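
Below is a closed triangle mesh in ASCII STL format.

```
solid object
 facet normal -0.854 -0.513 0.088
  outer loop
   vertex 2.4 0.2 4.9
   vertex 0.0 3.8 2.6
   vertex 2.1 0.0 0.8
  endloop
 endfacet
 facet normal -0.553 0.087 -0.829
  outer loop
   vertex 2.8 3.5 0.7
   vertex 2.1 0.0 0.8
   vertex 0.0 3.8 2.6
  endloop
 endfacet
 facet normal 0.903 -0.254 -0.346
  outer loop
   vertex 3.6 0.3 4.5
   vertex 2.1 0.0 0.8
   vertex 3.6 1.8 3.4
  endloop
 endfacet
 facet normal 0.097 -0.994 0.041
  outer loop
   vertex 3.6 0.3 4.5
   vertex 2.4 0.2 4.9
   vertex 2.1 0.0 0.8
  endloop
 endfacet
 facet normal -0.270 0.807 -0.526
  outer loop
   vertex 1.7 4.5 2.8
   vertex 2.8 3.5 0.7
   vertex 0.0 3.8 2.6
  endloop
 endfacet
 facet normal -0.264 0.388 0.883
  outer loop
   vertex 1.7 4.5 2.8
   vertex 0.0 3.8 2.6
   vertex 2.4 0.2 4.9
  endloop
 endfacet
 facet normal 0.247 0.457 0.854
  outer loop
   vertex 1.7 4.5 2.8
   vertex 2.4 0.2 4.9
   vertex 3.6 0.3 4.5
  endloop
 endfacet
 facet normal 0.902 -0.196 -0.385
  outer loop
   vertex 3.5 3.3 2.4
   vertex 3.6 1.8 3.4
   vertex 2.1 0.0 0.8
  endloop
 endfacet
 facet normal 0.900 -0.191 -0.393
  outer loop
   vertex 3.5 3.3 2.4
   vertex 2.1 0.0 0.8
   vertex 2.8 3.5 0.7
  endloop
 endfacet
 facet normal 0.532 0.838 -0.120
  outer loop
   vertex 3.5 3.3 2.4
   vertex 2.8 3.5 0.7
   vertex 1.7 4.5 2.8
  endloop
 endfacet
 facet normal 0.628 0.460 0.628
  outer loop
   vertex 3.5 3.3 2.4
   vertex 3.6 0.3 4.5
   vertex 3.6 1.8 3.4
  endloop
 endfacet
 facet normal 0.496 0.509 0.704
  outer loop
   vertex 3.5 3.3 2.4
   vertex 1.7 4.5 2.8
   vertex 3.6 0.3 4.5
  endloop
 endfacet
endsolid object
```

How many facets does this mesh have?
12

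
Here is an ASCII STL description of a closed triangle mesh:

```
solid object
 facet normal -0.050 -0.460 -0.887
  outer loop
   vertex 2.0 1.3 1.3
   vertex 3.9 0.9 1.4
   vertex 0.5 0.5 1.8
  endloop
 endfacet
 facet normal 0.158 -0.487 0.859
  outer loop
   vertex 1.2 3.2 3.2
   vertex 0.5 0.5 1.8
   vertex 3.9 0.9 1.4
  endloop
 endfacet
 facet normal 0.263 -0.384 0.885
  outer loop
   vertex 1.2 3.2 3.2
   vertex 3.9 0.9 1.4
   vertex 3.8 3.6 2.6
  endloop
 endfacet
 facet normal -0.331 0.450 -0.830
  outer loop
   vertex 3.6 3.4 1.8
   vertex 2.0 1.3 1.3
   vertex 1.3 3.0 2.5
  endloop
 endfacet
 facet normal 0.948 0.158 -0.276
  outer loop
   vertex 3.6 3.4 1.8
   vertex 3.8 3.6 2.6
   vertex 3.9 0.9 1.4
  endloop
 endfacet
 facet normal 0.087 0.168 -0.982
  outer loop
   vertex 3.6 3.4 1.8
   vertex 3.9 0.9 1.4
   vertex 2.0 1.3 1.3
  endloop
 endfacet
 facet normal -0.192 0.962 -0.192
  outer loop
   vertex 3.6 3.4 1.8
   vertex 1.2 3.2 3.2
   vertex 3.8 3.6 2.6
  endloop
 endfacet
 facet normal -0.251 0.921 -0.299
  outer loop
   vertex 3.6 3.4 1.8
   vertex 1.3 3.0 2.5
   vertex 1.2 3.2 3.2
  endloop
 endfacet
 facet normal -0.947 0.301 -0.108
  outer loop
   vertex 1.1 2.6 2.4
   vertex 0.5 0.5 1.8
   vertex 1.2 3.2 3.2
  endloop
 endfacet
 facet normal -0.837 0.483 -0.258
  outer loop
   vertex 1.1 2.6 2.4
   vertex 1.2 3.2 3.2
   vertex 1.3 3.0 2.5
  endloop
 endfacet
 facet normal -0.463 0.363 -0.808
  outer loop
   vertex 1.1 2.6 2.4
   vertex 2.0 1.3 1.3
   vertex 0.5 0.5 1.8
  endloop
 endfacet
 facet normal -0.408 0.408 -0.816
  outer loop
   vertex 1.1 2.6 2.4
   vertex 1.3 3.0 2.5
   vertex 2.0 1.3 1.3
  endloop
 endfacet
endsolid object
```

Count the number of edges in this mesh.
18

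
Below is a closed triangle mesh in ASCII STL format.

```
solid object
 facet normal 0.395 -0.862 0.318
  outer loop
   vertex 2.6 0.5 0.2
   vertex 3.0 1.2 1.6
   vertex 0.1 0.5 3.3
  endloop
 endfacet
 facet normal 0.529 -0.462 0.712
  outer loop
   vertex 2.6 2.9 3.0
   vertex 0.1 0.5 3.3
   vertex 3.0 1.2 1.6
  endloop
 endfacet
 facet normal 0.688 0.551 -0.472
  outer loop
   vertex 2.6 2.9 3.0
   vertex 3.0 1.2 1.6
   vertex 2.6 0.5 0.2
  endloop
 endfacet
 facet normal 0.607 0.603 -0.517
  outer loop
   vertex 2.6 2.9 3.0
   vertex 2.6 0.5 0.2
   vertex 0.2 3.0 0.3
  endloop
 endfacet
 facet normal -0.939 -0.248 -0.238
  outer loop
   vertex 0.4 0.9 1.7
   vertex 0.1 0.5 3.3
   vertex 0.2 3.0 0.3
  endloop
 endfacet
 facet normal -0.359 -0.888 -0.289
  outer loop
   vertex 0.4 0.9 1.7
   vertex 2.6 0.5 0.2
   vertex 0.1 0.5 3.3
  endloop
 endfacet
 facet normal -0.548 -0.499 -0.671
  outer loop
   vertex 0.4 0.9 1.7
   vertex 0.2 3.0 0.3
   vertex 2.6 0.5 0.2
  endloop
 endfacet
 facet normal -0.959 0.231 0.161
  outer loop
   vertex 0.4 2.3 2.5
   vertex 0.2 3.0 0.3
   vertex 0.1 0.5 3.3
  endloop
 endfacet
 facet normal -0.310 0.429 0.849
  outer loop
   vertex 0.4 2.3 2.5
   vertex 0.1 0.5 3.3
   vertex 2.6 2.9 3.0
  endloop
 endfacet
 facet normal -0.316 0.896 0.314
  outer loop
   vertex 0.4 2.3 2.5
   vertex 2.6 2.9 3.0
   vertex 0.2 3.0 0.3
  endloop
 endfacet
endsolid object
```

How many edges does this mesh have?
15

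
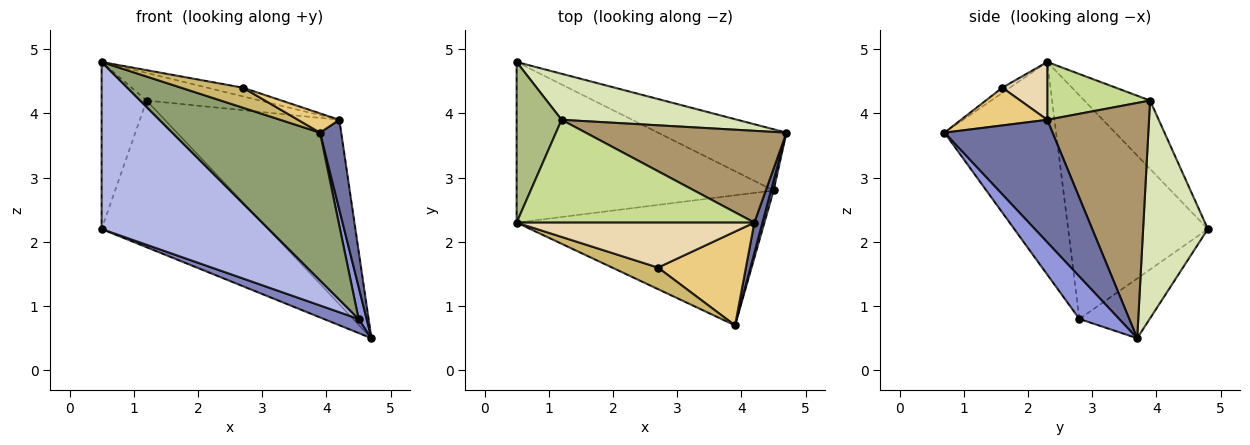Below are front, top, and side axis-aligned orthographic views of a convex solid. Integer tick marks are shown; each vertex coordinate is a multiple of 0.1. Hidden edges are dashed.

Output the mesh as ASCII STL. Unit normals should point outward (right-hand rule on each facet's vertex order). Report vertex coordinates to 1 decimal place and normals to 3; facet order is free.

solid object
 facet normal 0.979 -0.192 0.065
  outer loop
   vertex 4.2 2.3 3.9
   vertex 3.9 0.7 3.7
   vertex 4.7 3.7 0.5
  endloop
 endfacet
 facet normal -0.413 -0.204 -0.888
  outer loop
   vertex 4.5 2.8 0.8
   vertex 0.5 4.8 2.2
   vertex 4.7 3.7 0.5
  endloop
 endfacet
 facet normal 0.978 -0.198 0.059
  outer loop
   vertex 4.5 2.8 0.8
   vertex 4.7 3.7 0.5
   vertex 3.9 0.7 3.7
  endloop
 endfacet
 facet normal -0.516 -0.617 -0.594
  outer loop
   vertex 4.5 2.8 0.8
   vertex 0.5 2.3 4.8
   vertex 0.5 4.8 2.2
  endloop
 endfacet
 facet normal -0.493 -0.653 -0.575
  outer loop
   vertex 4.5 2.8 0.8
   vertex 3.9 0.7 3.7
   vertex 0.5 2.3 4.8
  endloop
 endfacet
 facet normal -0.725 0.496 0.477
  outer loop
   vertex 1.2 3.9 4.2
   vertex 0.5 4.8 2.2
   vertex 0.5 2.3 4.8
  endloop
 endfacet
 facet normal 0.229 0.253 0.940
  outer loop
   vertex 1.2 3.9 4.2
   vertex 0.5 2.3 4.8
   vertex 4.2 2.3 3.9
  endloop
 endfacet
 facet normal 0.348 0.895 0.281
  outer loop
   vertex 1.2 3.9 4.2
   vertex 4.7 3.7 0.5
   vertex 0.5 4.8 2.2
  endloop
 endfacet
 facet normal 0.463 0.794 0.395
  outer loop
   vertex 1.2 3.9 4.2
   vertex 4.2 2.3 3.9
   vertex 4.7 3.7 0.5
  endloop
 endfacet
 facet normal -0.083 -0.679 0.730
  outer loop
   vertex 2.7 1.6 4.4
   vertex 0.5 2.3 4.8
   vertex 3.9 0.7 3.7
  endloop
 endfacet
 facet normal 0.388 -0.186 0.903
  outer loop
   vertex 2.7 1.6 4.4
   vertex 3.9 0.7 3.7
   vertex 4.2 2.3 3.9
  endloop
 endfacet
 facet normal 0.232 0.184 0.955
  outer loop
   vertex 2.7 1.6 4.4
   vertex 4.2 2.3 3.9
   vertex 0.5 2.3 4.8
  endloop
 endfacet
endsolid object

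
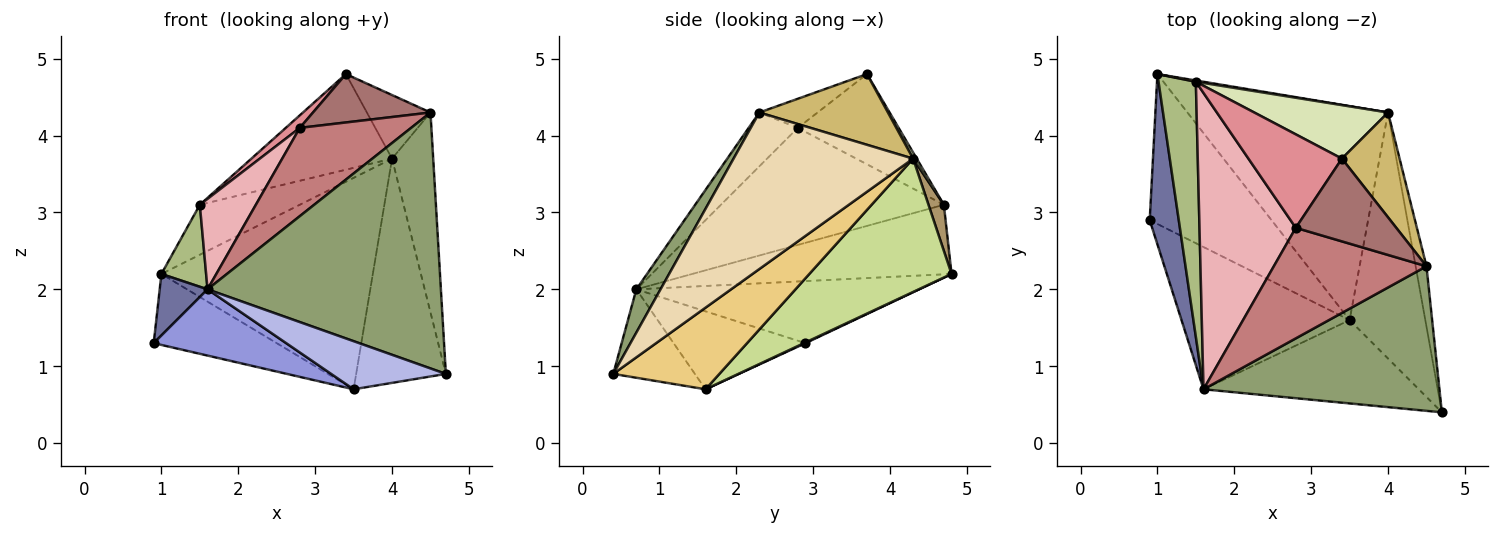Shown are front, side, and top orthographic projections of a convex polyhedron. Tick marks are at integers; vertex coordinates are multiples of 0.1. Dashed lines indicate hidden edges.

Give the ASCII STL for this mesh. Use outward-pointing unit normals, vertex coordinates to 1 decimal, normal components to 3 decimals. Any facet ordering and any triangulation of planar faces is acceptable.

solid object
 facet normal -0.895 -0.151 0.419
  outer loop
   vertex 1.6 0.7 2.0
   vertex 1.0 4.8 2.2
   vertex 0.9 2.9 1.3
  endloop
 endfacet
 facet normal 0.005 0.428 -0.904
  outer loop
   vertex 3.5 1.6 0.7
   vertex 0.9 2.9 1.3
   vertex 1.0 4.8 2.2
  endloop
 endfacet
 facet normal -0.387 -0.389 -0.836
  outer loop
   vertex 3.5 1.6 0.7
   vertex 1.6 0.7 2.0
   vertex 0.9 2.9 1.3
  endloop
 endfacet
 facet normal -0.335 -0.471 -0.816
  outer loop
   vertex 3.5 1.6 0.7
   vertex 4.7 0.4 0.9
   vertex 1.6 0.7 2.0
  endloop
 endfacet
 facet normal 0.090 -0.867 0.490
  outer loop
   vertex 4.5 2.3 4.3
   vertex 1.6 0.7 2.0
   vertex 4.7 0.4 0.9
  endloop
 endfacet
 facet normal -0.871 -0.150 0.467
  outer loop
   vertex 1.5 4.7 3.1
   vertex 1.0 4.8 2.2
   vertex 1.6 0.7 2.0
  endloop
 endfacet
 facet normal 0.427 0.635 -0.643
  outer loop
   vertex 4.0 4.3 3.7
   vertex 3.5 1.6 0.7
   vertex 1.0 4.8 2.2
  endloop
 endfacet
 facet normal 0.022 0.872 0.488
  outer loop
   vertex 4.0 4.3 3.7
   vertex 1.5 4.7 3.1
   vertex 3.4 3.7 4.8
  endloop
 endfacet
 facet normal 0.152 0.988 0.025
  outer loop
   vertex 4.0 4.3 3.7
   vertex 1.0 4.8 2.2
   vertex 1.5 4.7 3.1
  endloop
 endfacet
 facet normal 0.724 0.358 0.590
  outer loop
   vertex 4.0 4.3 3.7
   vertex 3.4 3.7 4.8
   vertex 4.5 2.3 4.3
  endloop
 endfacet
 facet normal 0.623 0.527 -0.578
  outer loop
   vertex 4.0 4.3 3.7
   vertex 4.7 0.4 0.9
   vertex 3.5 1.6 0.7
  endloop
 endfacet
 facet normal 0.973 0.223 -0.067
  outer loop
   vertex 4.0 4.3 3.7
   vertex 4.5 2.3 4.3
   vertex 4.7 0.4 0.9
  endloop
 endfacet
 facet normal -0.243 -0.490 0.837
  outer loop
   vertex 2.8 2.8 4.1
   vertex 4.5 2.3 4.3
   vertex 3.4 3.7 4.8
  endloop
 endfacet
 facet normal -0.266 -0.602 0.753
  outer loop
   vertex 2.8 2.8 4.1
   vertex 1.6 0.7 2.0
   vertex 4.5 2.3 4.3
  endloop
 endfacet
 facet normal -0.691 -0.096 0.716
  outer loop
   vertex 2.8 2.8 4.1
   vertex 3.4 3.7 4.8
   vertex 1.5 4.7 3.1
  endloop
 endfacet
 facet normal -0.758 -0.190 0.624
  outer loop
   vertex 2.8 2.8 4.1
   vertex 1.5 4.7 3.1
   vertex 1.6 0.7 2.0
  endloop
 endfacet
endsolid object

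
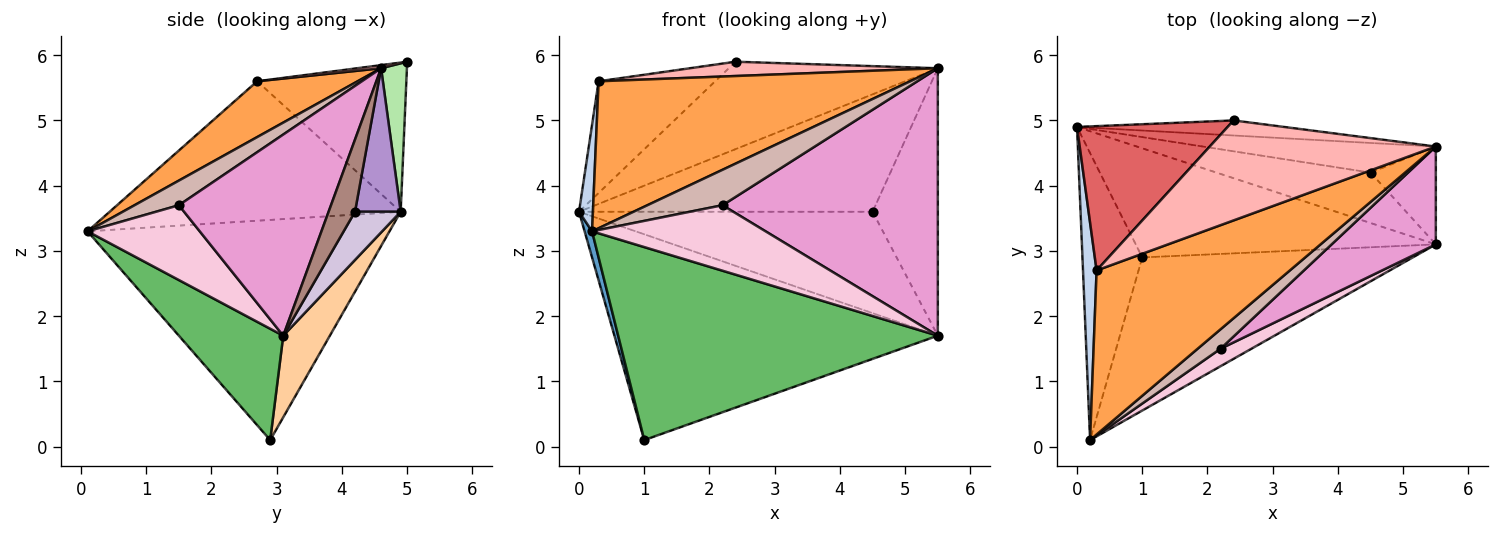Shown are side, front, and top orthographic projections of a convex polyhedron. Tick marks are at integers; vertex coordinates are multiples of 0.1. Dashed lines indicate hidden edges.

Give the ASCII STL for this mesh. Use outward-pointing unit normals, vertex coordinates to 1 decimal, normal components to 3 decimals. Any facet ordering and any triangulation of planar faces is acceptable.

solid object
 facet normal -0.965 -0.024 -0.262
  outer loop
   vertex 1.0 2.9 0.1
   vertex 0.2 0.1 3.3
   vertex 0.0 4.9 3.6
  endloop
 endfacet
 facet normal -0.994 -0.047 0.097
  outer loop
   vertex 0.3 2.7 5.6
   vertex 0.0 4.9 3.6
   vertex 0.2 0.1 3.3
  endloop
 endfacet
 facet normal 0.210 -0.652 0.728
  outer loop
   vertex 0.3 2.7 5.6
   vertex 0.2 0.1 3.3
   vertex 5.5 4.6 5.8
  endloop
 endfacet
 facet normal 0.126 0.876 -0.465
  outer loop
   vertex 5.5 3.1 1.7
   vertex 1.0 2.9 0.1
   vertex 0.0 4.9 3.6
  endloop
 endfacet
 facet normal 0.248 -0.759 -0.602
  outer loop
   vertex 5.5 3.1 1.7
   vertex 0.2 0.1 3.3
   vertex 1.0 2.9 0.1
  endloop
 endfacet
 facet normal 0.121 0.978 -0.169
  outer loop
   vertex 2.4 5.0 5.9
   vertex 5.5 4.6 5.8
   vertex 0.0 4.9 3.6
  endloop
 endfacet
 facet normal -0.617 0.482 0.623
  outer loop
   vertex 2.4 5.0 5.9
   vertex 0.0 4.9 3.6
   vertex 0.3 2.7 5.6
  endloop
 endfacet
 facet normal 0.014 -0.142 0.990
  outer loop
   vertex 2.4 5.0 5.9
   vertex 0.3 2.7 5.6
   vertex 5.5 4.6 5.8
  endloop
 endfacet
 facet normal 0.149 0.959 -0.242
  outer loop
   vertex 4.5 4.2 3.6
   vertex 0.0 4.9 3.6
   vertex 5.5 4.6 5.8
  endloop
 endfacet
 facet normal 0.138 0.887 -0.441
  outer loop
   vertex 4.5 4.2 3.6
   vertex 5.5 3.1 1.7
   vertex 0.0 4.9 3.6
  endloop
 endfacet
 facet normal 0.355 0.878 -0.321
  outer loop
   vertex 4.5 4.2 3.6
   vertex 5.5 4.6 5.8
   vertex 5.5 3.1 1.7
  endloop
 endfacet
 facet normal 0.460 -0.779 0.427
  outer loop
   vertex 2.2 1.5 3.7
   vertex 5.5 4.6 5.8
   vertex 0.2 0.1 3.3
  endloop
 endfacet
 facet normal 0.553 -0.783 0.286
  outer loop
   vertex 2.2 1.5 3.7
   vertex 5.5 3.1 1.7
   vertex 5.5 4.6 5.8
  endloop
 endfacet
 facet normal 0.530 -0.819 0.219
  outer loop
   vertex 2.2 1.5 3.7
   vertex 0.2 0.1 3.3
   vertex 5.5 3.1 1.7
  endloop
 endfacet
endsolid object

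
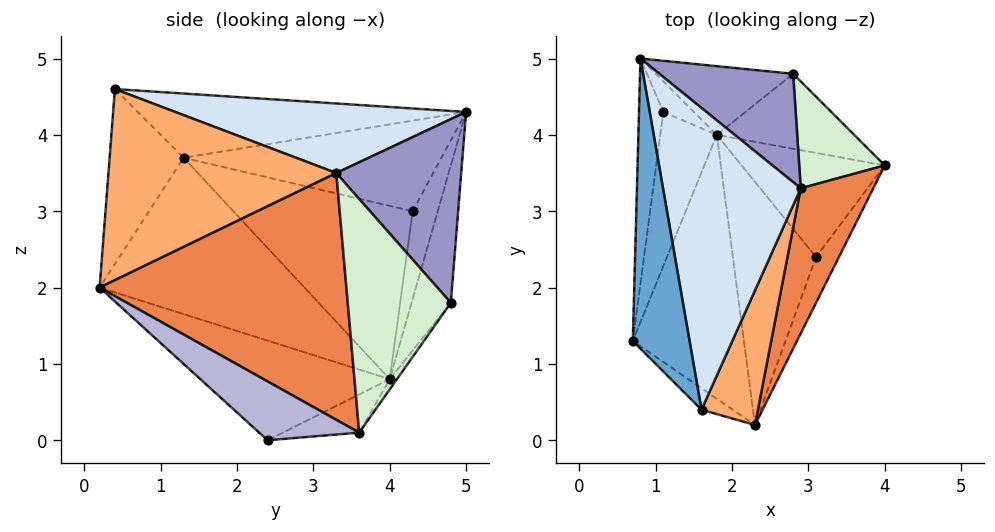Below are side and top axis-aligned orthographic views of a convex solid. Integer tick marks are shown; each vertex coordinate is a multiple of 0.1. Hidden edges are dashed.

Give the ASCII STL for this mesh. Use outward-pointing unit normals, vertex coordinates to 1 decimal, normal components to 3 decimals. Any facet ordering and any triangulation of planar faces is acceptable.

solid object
 facet normal -0.747 -0.087 0.660
  outer loop
   vertex 1.6 0.4 4.6
   vertex 0.8 5.0 4.3
   vertex 0.7 1.3 3.7
  endloop
 endfacet
 facet normal -0.643 -0.757 -0.115
  outer loop
   vertex 2.3 0.2 2.0
   vertex 1.6 0.4 4.6
   vertex 0.7 1.3 3.7
  endloop
 endfacet
 facet normal -0.783 -0.279 -0.556
  outer loop
   vertex 1.8 4.0 0.8
   vertex 2.3 0.2 2.0
   vertex 0.7 1.3 3.7
  endloop
 endfacet
 facet normal 0.447 0.135 0.884
  outer loop
   vertex 2.9 3.3 3.5
   vertex 0.8 5.0 4.3
   vertex 1.6 0.4 4.6
  endloop
 endfacet
 facet normal 0.913 -0.307 0.268
  outer loop
   vertex 2.9 3.3 3.5
   vertex 2.3 0.2 2.0
   vertex 4.0 3.6 0.1
  endloop
 endfacet
 facet normal 0.913 -0.307 0.269
  outer loop
   vertex 2.9 3.3 3.5
   vertex 1.6 0.4 4.6
   vertex 2.3 0.2 2.0
  endloop
 endfacet
 facet normal -0.963 0.068 -0.259
  outer loop
   vertex 1.1 4.3 3.0
   vertex 0.7 1.3 3.7
   vertex 0.8 5.0 4.3
  endloop
 endfacet
 facet normal -0.949 0.054 -0.309
  outer loop
   vertex 1.1 4.3 3.0
   vertex 1.8 4.0 0.8
   vertex 0.7 1.3 3.7
  endloop
 endfacet
 facet normal -0.925 0.201 -0.322
  outer loop
   vertex 1.1 4.3 3.0
   vertex 0.8 5.0 4.3
   vertex 1.8 4.0 0.8
  endloop
 endfacet
 facet normal -0.044 0.801 -0.597
  outer loop
   vertex 2.8 4.8 1.8
   vertex 4.0 3.6 0.1
   vertex 1.8 4.0 0.8
  endloop
 endfacet
 facet normal -0.348 0.870 -0.348
  outer loop
   vertex 2.8 4.8 1.8
   vertex 1.8 4.0 0.8
   vertex 0.8 5.0 4.3
  endloop
 endfacet
 facet normal 0.856 0.412 0.313
  outer loop
   vertex 2.8 4.8 1.8
   vertex 2.9 3.3 3.5
   vertex 4.0 3.6 0.1
  endloop
 endfacet
 facet normal 0.656 0.585 0.478
  outer loop
   vertex 2.8 4.8 1.8
   vertex 0.8 5.0 4.3
   vertex 2.9 3.3 3.5
  endloop
 endfacet
 facet normal 0.775 -0.556 -0.302
  outer loop
   vertex 3.1 2.4 0.0
   vertex 4.0 3.6 0.1
   vertex 2.3 0.2 2.0
  endloop
 endfacet
 facet normal -0.249 0.264 -0.932
  outer loop
   vertex 3.1 2.4 0.0
   vertex 1.8 4.0 0.8
   vertex 4.0 3.6 0.1
  endloop
 endfacet
 facet normal -0.735 -0.290 -0.613
  outer loop
   vertex 3.1 2.4 0.0
   vertex 2.3 0.2 2.0
   vertex 1.8 4.0 0.8
  endloop
 endfacet
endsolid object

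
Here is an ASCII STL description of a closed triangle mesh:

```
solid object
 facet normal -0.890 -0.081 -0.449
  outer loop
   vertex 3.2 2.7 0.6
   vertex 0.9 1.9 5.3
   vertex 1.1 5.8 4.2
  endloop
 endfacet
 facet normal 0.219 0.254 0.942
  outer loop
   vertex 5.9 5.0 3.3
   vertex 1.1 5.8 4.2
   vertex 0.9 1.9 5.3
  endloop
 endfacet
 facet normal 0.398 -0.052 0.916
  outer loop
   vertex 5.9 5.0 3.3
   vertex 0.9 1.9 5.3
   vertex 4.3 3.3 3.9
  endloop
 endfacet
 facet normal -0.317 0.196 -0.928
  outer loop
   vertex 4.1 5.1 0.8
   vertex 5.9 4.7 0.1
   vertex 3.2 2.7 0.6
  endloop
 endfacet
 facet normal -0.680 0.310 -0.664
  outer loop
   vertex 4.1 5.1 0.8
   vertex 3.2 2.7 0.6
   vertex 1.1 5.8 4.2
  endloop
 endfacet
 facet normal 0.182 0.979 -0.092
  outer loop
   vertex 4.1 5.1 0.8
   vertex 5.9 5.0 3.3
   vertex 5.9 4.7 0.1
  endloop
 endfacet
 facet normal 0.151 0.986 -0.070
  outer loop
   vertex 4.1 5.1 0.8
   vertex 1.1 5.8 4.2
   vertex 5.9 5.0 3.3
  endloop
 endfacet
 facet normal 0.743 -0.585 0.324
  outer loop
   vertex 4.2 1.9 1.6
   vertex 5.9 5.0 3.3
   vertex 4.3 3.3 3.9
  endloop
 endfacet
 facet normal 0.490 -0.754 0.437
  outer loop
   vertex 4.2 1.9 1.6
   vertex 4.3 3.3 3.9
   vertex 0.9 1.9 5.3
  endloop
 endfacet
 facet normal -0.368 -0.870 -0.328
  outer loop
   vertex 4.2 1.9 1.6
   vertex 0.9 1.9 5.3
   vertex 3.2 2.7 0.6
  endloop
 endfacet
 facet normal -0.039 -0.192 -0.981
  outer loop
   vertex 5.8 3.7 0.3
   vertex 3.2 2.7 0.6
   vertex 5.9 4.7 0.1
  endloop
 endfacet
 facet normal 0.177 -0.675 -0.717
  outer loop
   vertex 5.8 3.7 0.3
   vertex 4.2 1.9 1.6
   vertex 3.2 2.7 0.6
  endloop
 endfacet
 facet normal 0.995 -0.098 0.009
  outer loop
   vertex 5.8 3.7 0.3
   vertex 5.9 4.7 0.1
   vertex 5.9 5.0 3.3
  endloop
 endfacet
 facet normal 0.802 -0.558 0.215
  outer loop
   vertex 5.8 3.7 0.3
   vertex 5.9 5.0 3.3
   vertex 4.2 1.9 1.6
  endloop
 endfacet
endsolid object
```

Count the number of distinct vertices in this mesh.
9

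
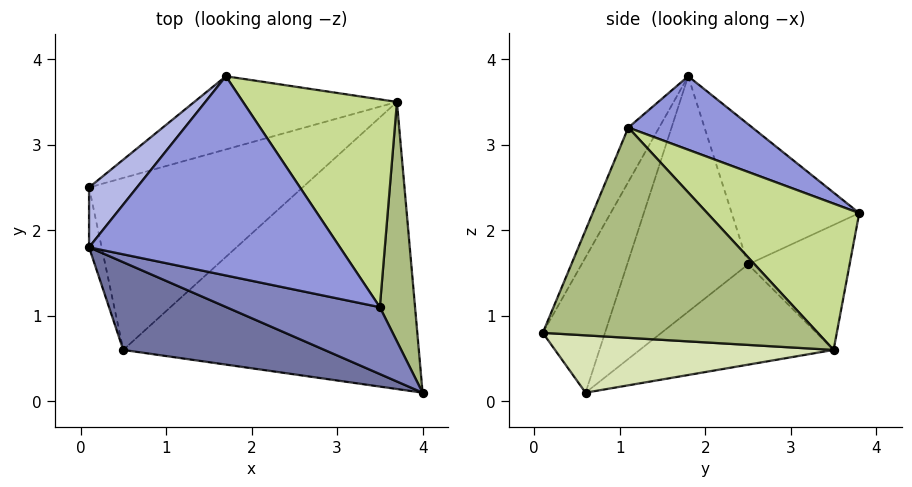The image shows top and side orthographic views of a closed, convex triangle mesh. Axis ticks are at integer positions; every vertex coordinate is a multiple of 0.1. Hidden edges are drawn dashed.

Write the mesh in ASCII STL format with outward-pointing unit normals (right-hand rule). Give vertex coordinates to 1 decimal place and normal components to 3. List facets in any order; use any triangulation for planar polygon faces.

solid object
 facet normal -0.191 -0.940 0.284
  outer loop
   vertex 0.5 0.6 0.1
   vertex 4.0 0.1 0.8
   vertex 0.1 1.8 3.8
  endloop
 endfacet
 facet normal -0.127 -0.925 0.359
  outer loop
   vertex 3.5 1.1 3.2
   vertex 0.1 1.8 3.8
   vertex 4.0 0.1 0.8
  endloop
 endfacet
 facet normal 0.247 0.477 0.843
  outer loop
   vertex 3.5 1.1 3.2
   vertex 1.7 3.8 2.2
   vertex 0.1 1.8 3.8
  endloop
 endfacet
 facet normal -0.664 0.713 0.227
  outer loop
   vertex 0.1 2.5 1.6
   vertex 0.1 1.8 3.8
   vertex 1.7 3.8 2.2
  endloop
 endfacet
 facet normal -0.985 -0.166 -0.053
  outer loop
   vertex 0.1 2.5 1.6
   vertex 0.5 0.6 0.1
   vertex 0.1 1.8 3.8
  endloop
 endfacet
 facet normal 0.982 0.096 0.164
  outer loop
   vertex 3.7 3.5 0.6
   vertex 3.5 1.1 3.2
   vertex 4.0 0.1 0.8
  endloop
 endfacet
 facet normal 0.557 0.588 0.586
  outer loop
   vertex 3.7 3.5 0.6
   vertex 1.7 3.8 2.2
   vertex 3.5 1.1 3.2
  endloop
 endfacet
 facet normal 0.190 -0.041 -0.981
  outer loop
   vertex 3.7 3.5 0.6
   vertex 4.0 0.1 0.8
   vertex 0.5 0.6 0.1
  endloop
 endfacet
 facet normal -0.364 0.720 -0.590
  outer loop
   vertex 3.7 3.5 0.6
   vertex 0.1 2.5 1.6
   vertex 1.7 3.8 2.2
  endloop
 endfacet
 facet normal -0.360 0.530 -0.768
  outer loop
   vertex 3.7 3.5 0.6
   vertex 0.5 0.6 0.1
   vertex 0.1 2.5 1.6
  endloop
 endfacet
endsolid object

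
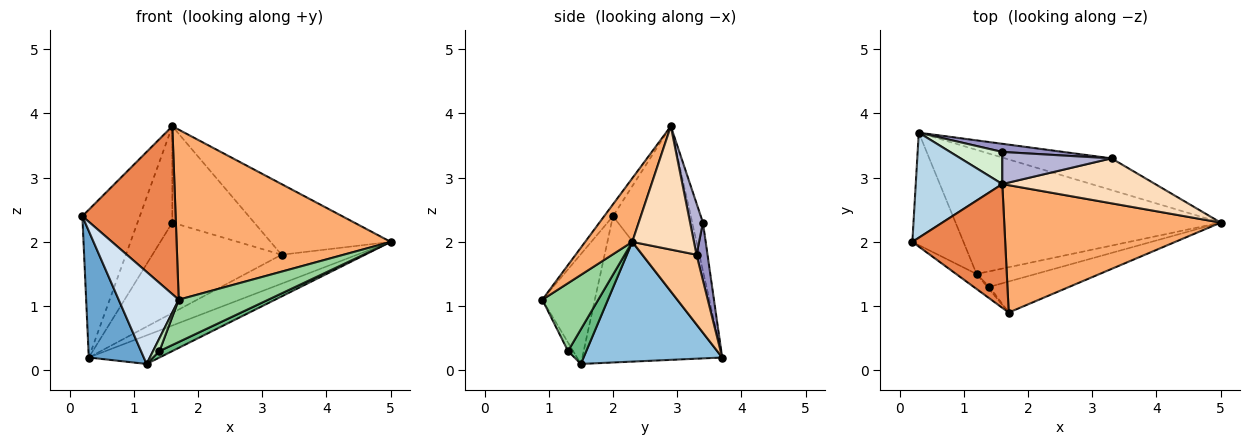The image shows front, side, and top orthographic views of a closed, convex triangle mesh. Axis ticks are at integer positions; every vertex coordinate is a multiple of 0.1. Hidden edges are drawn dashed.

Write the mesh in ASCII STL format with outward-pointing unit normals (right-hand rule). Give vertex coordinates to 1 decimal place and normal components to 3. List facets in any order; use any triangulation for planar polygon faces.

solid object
 facet normal -0.885 -0.348 -0.309
  outer loop
   vertex 1.2 1.5 0.1
   vertex 0.2 2.0 2.4
   vertex 0.3 3.7 0.2
  endloop
 endfacet
 facet normal 0.403 0.205 -0.892
  outer loop
   vertex 1.2 1.5 0.1
   vertex 0.3 3.7 0.2
   vertex 5.0 2.3 2.0
  endloop
 endfacet
 facet normal -0.741 0.547 0.389
  outer loop
   vertex 1.6 2.9 3.8
   vertex 0.3 3.7 0.2
   vertex 0.2 2.0 2.4
  endloop
 endfacet
 facet normal -0.653 -0.747 -0.122
  outer loop
   vertex 1.7 0.9 1.1
   vertex 0.2 2.0 2.4
   vertex 1.2 1.5 0.1
  endloop
 endfacet
 facet normal -0.076 -0.803 0.592
  outer loop
   vertex 1.7 0.9 1.1
   vertex 1.6 2.9 3.8
   vertex 0.2 2.0 2.4
  endloop
 endfacet
 facet normal 0.173 -0.788 0.590
  outer loop
   vertex 1.7 0.9 1.1
   vertex 5.0 2.3 2.0
   vertex 1.6 2.9 3.8
  endloop
 endfacet
 facet normal 0.435 0.607 -0.665
  outer loop
   vertex 3.3 3.3 1.8
   vertex 5.0 2.3 2.0
   vertex 0.3 3.7 0.2
  endloop
 endfacet
 facet normal 0.397 0.774 0.493
  outer loop
   vertex 3.3 3.3 1.8
   vertex 1.6 2.9 3.8
   vertex 5.0 2.3 2.0
  endloop
 endfacet
 facet normal 0.477 -0.336 -0.812
  outer loop
   vertex 1.4 1.3 0.3
   vertex 1.2 1.5 0.1
   vertex 5.0 2.3 2.0
  endloop
 endfacet
 facet normal 0.450 -0.720 -0.529
  outer loop
   vertex 1.4 1.3 0.3
   vertex 5.0 2.3 2.0
   vertex 1.7 0.9 1.1
  endloop
 endfacet
 facet normal -0.617 -0.772 -0.154
  outer loop
   vertex 1.4 1.3 0.3
   vertex 1.7 0.9 1.1
   vertex 1.2 1.5 0.1
  endloop
 endfacet
 facet normal -0.280 0.911 0.304
  outer loop
   vertex 1.6 3.4 2.3
   vertex 0.3 3.7 0.2
   vertex 1.6 2.9 3.8
  endloop
 endfacet
 facet normal 0.085 0.992 0.089
  outer loop
   vertex 1.6 3.4 2.3
   vertex 3.3 3.3 1.8
   vertex 0.3 3.7 0.2
  endloop
 endfacet
 facet normal 0.147 0.938 0.313
  outer loop
   vertex 1.6 3.4 2.3
   vertex 1.6 2.9 3.8
   vertex 3.3 3.3 1.8
  endloop
 endfacet
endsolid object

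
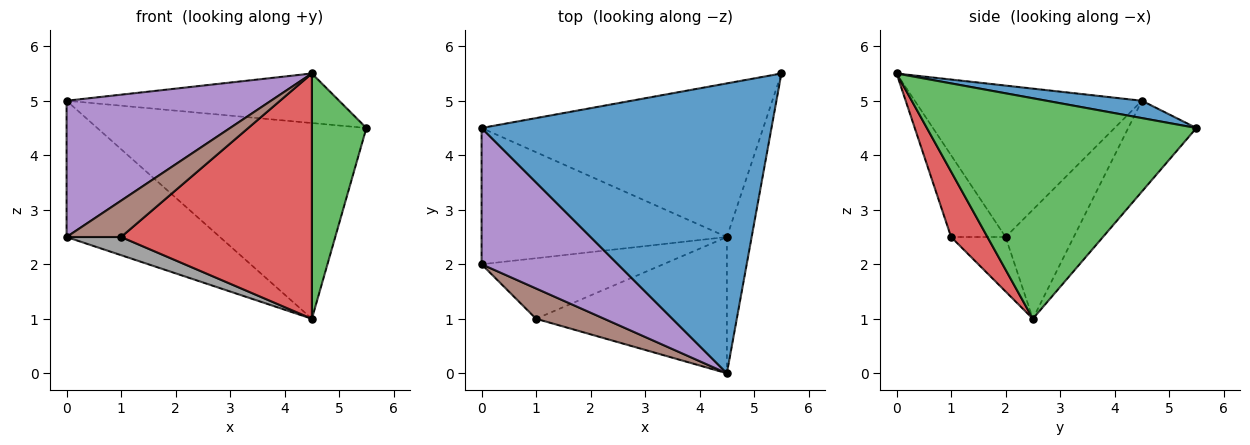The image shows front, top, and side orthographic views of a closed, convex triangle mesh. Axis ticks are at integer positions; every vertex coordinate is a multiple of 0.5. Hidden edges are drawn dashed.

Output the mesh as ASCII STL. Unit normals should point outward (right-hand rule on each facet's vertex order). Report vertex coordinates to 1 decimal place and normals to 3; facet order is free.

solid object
 facet normal 0.059 0.168 0.984
  outer loop
   vertex 4.5 0.0 5.5
   vertex 5.5 5.5 4.5
   vertex 0.0 4.5 5.0
  endloop
 endfacet
 facet normal -0.195 0.772 -0.605
  outer loop
   vertex 4.5 2.5 1.0
   vertex 0.0 4.5 5.0
   vertex 5.5 5.5 4.5
  endloop
 endfacet
 facet normal 0.974 -0.197 -0.109
  outer loop
   vertex 4.5 2.5 1.0
   vertex 5.5 5.5 4.5
   vertex 4.5 0.0 5.5
  endloop
 endfacet
 facet normal 0.164 -0.862 -0.479
  outer loop
   vertex 1.0 1.0 2.5
   vertex 4.5 2.5 1.0
   vertex 4.5 0.0 5.5
  endloop
 endfacet
 facet normal -0.618 -0.556 0.556
  outer loop
   vertex 0.0 2.0 2.5
   vertex 4.5 0.0 5.5
   vertex 0.0 4.5 5.0
  endloop
 endfacet
 facet normal -0.609 -0.609 0.508
  outer loop
   vertex 0.0 2.0 2.5
   vertex 1.0 1.0 2.5
   vertex 4.5 0.0 5.5
  endloop
 endfacet
 facet normal -0.300 0.675 -0.675
  outer loop
   vertex 0.0 2.0 2.5
   vertex 0.0 4.5 5.0
   vertex 4.5 2.5 1.0
  endloop
 endfacet
 facet normal -0.276 -0.276 -0.921
  outer loop
   vertex 0.0 2.0 2.5
   vertex 4.5 2.5 1.0
   vertex 1.0 1.0 2.5
  endloop
 endfacet
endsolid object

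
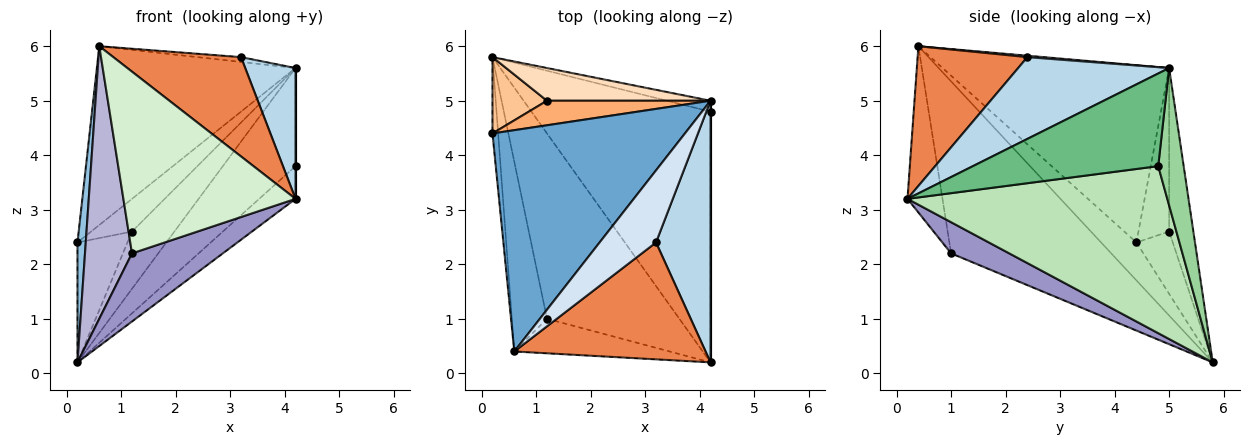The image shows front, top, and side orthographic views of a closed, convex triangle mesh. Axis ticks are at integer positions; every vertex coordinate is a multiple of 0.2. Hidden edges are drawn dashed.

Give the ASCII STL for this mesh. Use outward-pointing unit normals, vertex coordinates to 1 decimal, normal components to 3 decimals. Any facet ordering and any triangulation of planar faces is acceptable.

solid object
 facet normal -0.582 0.511 0.632
  outer loop
   vertex 0.6 0.4 6.0
   vertex 4.2 5.0 5.6
   vertex 0.2 4.4 2.4
  endloop
 endfacet
 facet normal -0.964 -0.226 -0.144
  outer loop
   vertex 0.2 5.8 0.2
   vertex 0.6 0.4 6.0
   vertex 0.2 4.4 2.4
  endloop
 endfacet
 facet normal 0.802 -0.267 0.535
  outer loop
   vertex 3.2 2.4 5.8
   vertex 4.2 0.2 3.2
   vertex 4.2 5.0 5.6
  endloop
 endfacet
 facet normal 0.025 0.067 0.997
  outer loop
   vertex 3.2 2.4 5.8
   vertex 4.2 5.0 5.6
   vertex 0.6 0.4 6.0
  endloop
 endfacet
 facet normal 0.486 -0.566 0.666
  outer loop
   vertex 3.2 2.4 5.8
   vertex 0.6 0.4 6.0
   vertex 4.2 0.2 3.2
  endloop
 endfacet
 facet normal -0.514 0.686 0.514
  outer loop
   vertex 1.2 5.0 2.6
   vertex 0.2 4.4 2.4
   vertex 4.2 5.0 5.6
  endloop
 endfacet
 facet normal -0.523 0.719 0.458
  outer loop
   vertex 1.2 5.0 2.6
   vertex 0.2 5.8 0.2
   vertex 0.2 4.4 2.4
  endloop
 endfacet
 facet normal -0.444 0.778 0.444
  outer loop
   vertex 1.2 5.0 2.6
   vertex 4.2 5.0 5.6
   vertex 0.2 5.8 0.2
  endloop
 endfacet
 facet normal 1.000 0.000 0.000
  outer loop
   vertex 4.2 4.8 3.8
   vertex 4.2 5.0 5.6
   vertex 4.2 0.2 3.2
  endloop
 endfacet
 facet normal 0.329 0.939 -0.104
  outer loop
   vertex 4.2 4.8 3.8
   vertex 0.2 5.8 0.2
   vertex 4.2 5.0 5.6
  endloop
 endfacet
 facet normal 0.679 0.095 -0.728
  outer loop
   vertex 4.2 4.8 3.8
   vertex 4.2 0.2 3.2
   vertex 0.2 5.8 0.2
  endloop
 endfacet
 facet normal -0.196 -0.963 -0.183
  outer loop
   vertex 1.2 1.0 2.2
   vertex 4.2 0.2 3.2
   vertex 0.6 0.4 6.0
  endloop
 endfacet
 facet normal 0.216 -0.337 -0.916
  outer loop
   vertex 1.2 1.0 2.2
   vertex 0.2 5.8 0.2
   vertex 4.2 0.2 3.2
  endloop
 endfacet
 facet normal -0.942 -0.276 -0.192
  outer loop
   vertex 1.2 1.0 2.2
   vertex 0.6 0.4 6.0
   vertex 0.2 5.8 0.2
  endloop
 endfacet
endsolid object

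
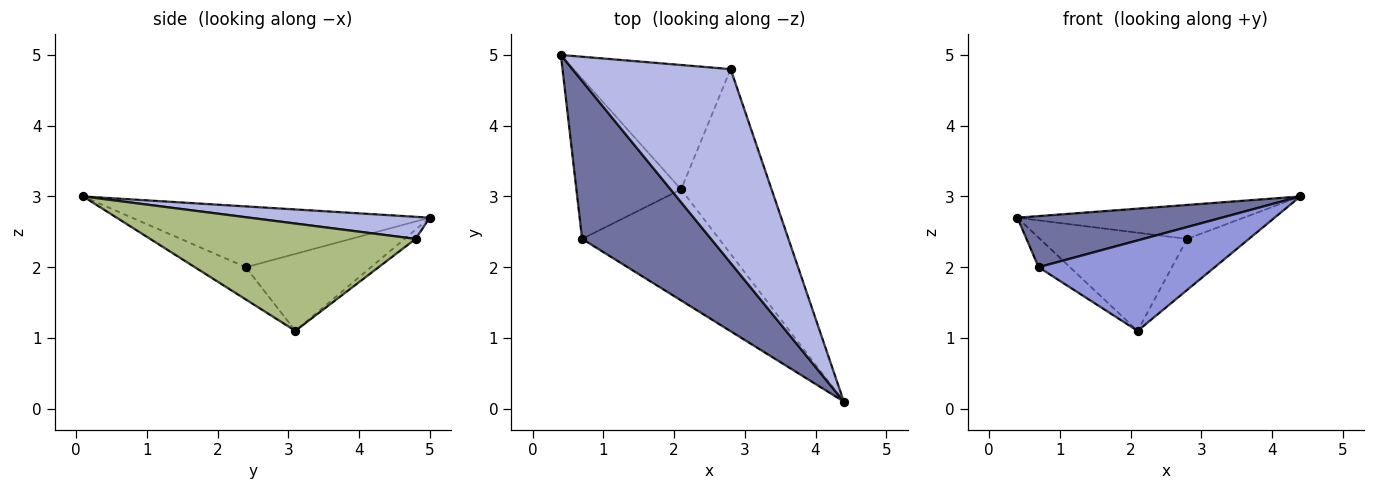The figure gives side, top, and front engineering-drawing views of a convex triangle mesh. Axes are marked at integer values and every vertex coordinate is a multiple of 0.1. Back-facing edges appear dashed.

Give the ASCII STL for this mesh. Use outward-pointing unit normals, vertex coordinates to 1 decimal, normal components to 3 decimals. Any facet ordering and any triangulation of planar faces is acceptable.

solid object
 facet normal -0.409 -0.281 0.868
  outer loop
   vertex 0.7 2.4 2.0
   vertex 4.4 0.1 3.0
   vertex 0.4 5.0 2.7
  endloop
 endfacet
 facet normal -0.586 0.147 -0.797
  outer loop
   vertex 0.7 2.4 2.0
   vertex 0.4 5.0 2.7
   vertex 2.1 3.1 1.1
  endloop
 endfacet
 facet normal -0.180 -0.621 -0.763
  outer loop
   vertex 0.7 2.4 2.0
   vertex 2.1 3.1 1.1
   vertex 4.4 0.1 3.0
  endloop
 endfacet
 facet normal 0.136 0.171 0.976
  outer loop
   vertex 2.8 4.8 2.4
   vertex 0.4 5.0 2.7
   vertex 4.4 0.1 3.0
  endloop
 endfacet
 facet normal -0.046 0.619 -0.784
  outer loop
   vertex 2.8 4.8 2.4
   vertex 2.1 3.1 1.1
   vertex 0.4 5.0 2.7
  endloop
 endfacet
 facet normal 0.753 0.175 -0.635
  outer loop
   vertex 2.8 4.8 2.4
   vertex 4.4 0.1 3.0
   vertex 2.1 3.1 1.1
  endloop
 endfacet
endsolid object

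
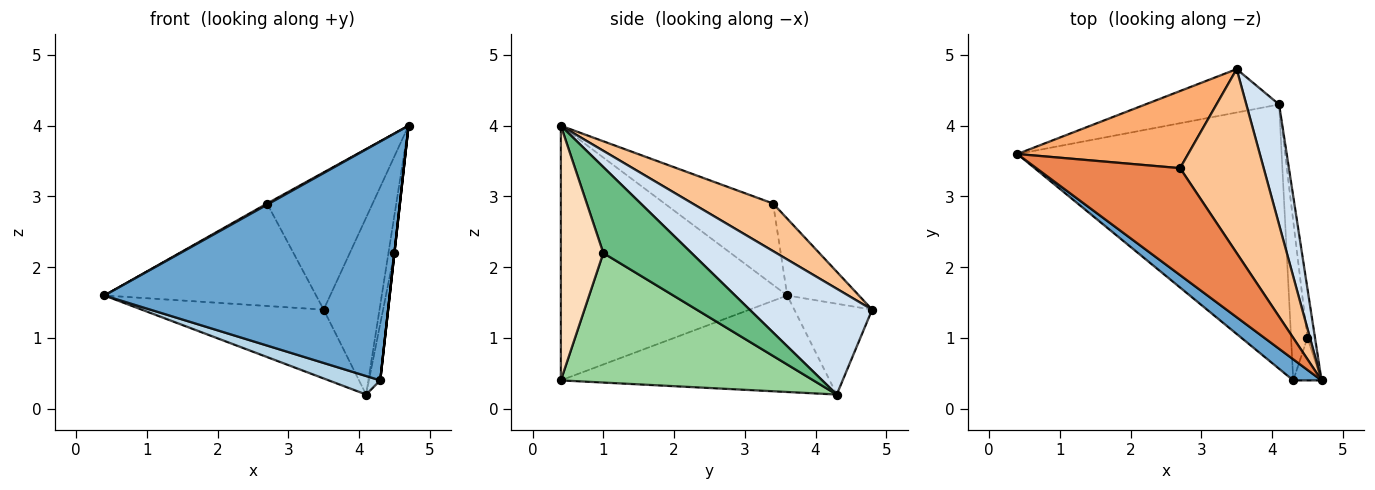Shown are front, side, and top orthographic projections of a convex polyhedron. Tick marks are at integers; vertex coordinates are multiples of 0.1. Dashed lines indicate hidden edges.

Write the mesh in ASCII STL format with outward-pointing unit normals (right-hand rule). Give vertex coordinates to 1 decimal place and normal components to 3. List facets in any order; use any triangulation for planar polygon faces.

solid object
 facet normal -0.620 -0.782 0.069
  outer loop
   vertex 4.3 0.4 0.4
   vertex 4.7 0.4 4.0
   vertex 0.4 3.6 1.6
  endloop
 endfacet
 facet normal -0.340 0.795 -0.502
  outer loop
   vertex 4.1 4.3 0.2
   vertex 0.4 3.6 1.6
   vertex 3.5 4.8 1.4
  endloop
 endfacet
 facet normal -0.342 -0.066 -0.937
  outer loop
   vertex 4.1 4.3 0.2
   vertex 4.3 0.4 0.4
   vertex 0.4 3.6 1.6
  endloop
 endfacet
 facet normal 0.876 0.399 0.271
  outer loop
   vertex 4.1 4.3 0.2
   vertex 3.5 4.8 1.4
   vertex 4.7 0.4 4.0
  endloop
 endfacet
 facet normal -0.493 -0.009 0.870
  outer loop
   vertex 2.7 3.4 2.9
   vertex 0.4 3.6 1.6
   vertex 4.7 0.4 4.0
  endloop
 endfacet
 facet normal -0.261 0.771 0.581
  outer loop
   vertex 2.7 3.4 2.9
   vertex 3.5 4.8 1.4
   vertex 0.4 3.6 1.6
  endloop
 endfacet
 facet normal 0.415 0.544 0.729
  outer loop
   vertex 2.7 3.4 2.9
   vertex 4.7 0.4 4.0
   vertex 3.5 4.8 1.4
  endloop
 endfacet
 facet normal 0.994 0.000 -0.110
  outer loop
   vertex 4.5 1.0 2.2
   vertex 4.7 0.4 4.0
   vertex 4.3 0.4 0.4
  endloop
 endfacet
 facet normal 0.994 0.067 -0.088
  outer loop
   vertex 4.5 1.0 2.2
   vertex 4.1 4.3 0.2
   vertex 4.7 0.4 4.0
  endloop
 endfacet
 facet normal 0.991 0.044 -0.125
  outer loop
   vertex 4.5 1.0 2.2
   vertex 4.3 0.4 0.4
   vertex 4.1 4.3 0.2
  endloop
 endfacet
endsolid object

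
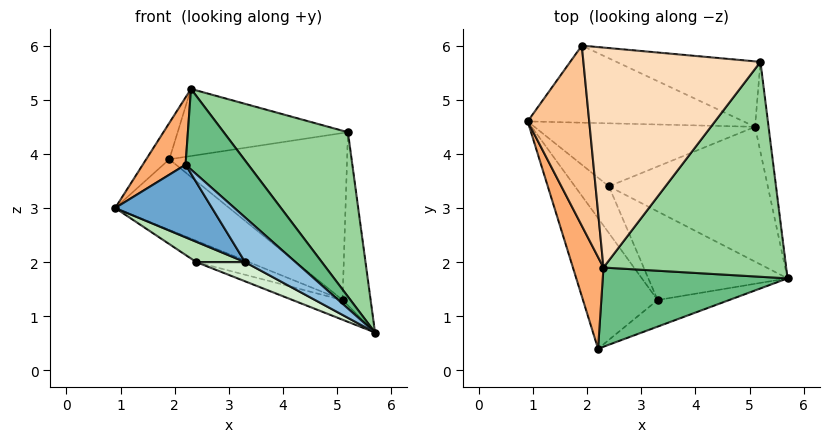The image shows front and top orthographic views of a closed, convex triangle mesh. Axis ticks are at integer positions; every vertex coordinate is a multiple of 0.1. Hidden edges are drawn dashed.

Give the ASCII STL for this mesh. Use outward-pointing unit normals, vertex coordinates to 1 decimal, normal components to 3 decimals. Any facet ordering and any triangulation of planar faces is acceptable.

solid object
 facet normal -0.718 -0.338 -0.608
  outer loop
   vertex 3.3 1.3 2.0
   vertex 2.2 0.4 3.8
   vertex 0.9 4.6 3.0
  endloop
 endfacet
 facet normal -0.133 -0.852 -0.507
  outer loop
   vertex 3.3 1.3 2.0
   vertex 5.7 1.7 0.7
   vertex 2.2 0.4 3.8
  endloop
 endfacet
 facet normal -0.272 0.650 -0.710
  outer loop
   vertex 5.1 4.5 1.3
   vertex 0.9 4.6 3.0
   vertex 1.9 6.0 3.9
  endloop
 endfacet
 facet normal 0.965 0.233 -0.121
  outer loop
   vertex 5.1 4.5 1.3
   vertex 5.2 5.7 4.4
   vertex 5.7 1.7 0.7
  endloop
 endfacet
 facet normal 0.139 0.922 -0.361
  outer loop
   vertex 5.1 4.5 1.3
   vertex 1.9 6.0 3.9
   vertex 5.2 5.7 4.4
  endloop
 endfacet
 facet normal -0.924 -0.227 0.309
  outer loop
   vertex 2.3 1.9 5.2
   vertex 0.9 4.6 3.0
   vertex 2.2 0.4 3.8
  endloop
 endfacet
 facet normal -0.757 0.129 0.640
  outer loop
   vertex 2.3 1.9 5.2
   vertex 1.9 6.0 3.9
   vertex 0.9 4.6 3.0
  endloop
 endfacet
 facet normal -0.118 0.290 0.950
  outer loop
   vertex 2.3 1.9 5.2
   vertex 5.2 5.7 4.4
   vertex 1.9 6.0 3.9
  endloop
 endfacet
 facet normal 0.663 -0.534 0.525
  outer loop
   vertex 2.3 1.9 5.2
   vertex 2.2 0.4 3.8
   vertex 5.7 1.7 0.7
  endloop
 endfacet
 facet normal 0.712 -0.426 0.557
  outer loop
   vertex 2.3 1.9 5.2
   vertex 5.7 1.7 0.7
   vertex 5.2 5.7 4.4
  endloop
 endfacet
 facet normal -0.681 -0.292 -0.671
  outer loop
   vertex 2.4 3.4 2.0
   vertex 3.3 1.3 2.0
   vertex 0.9 4.6 3.0
  endloop
 endfacet
 facet normal -0.443 -0.190 -0.876
  outer loop
   vertex 2.4 3.4 2.0
   vertex 5.7 1.7 0.7
   vertex 3.3 1.3 2.0
  endloop
 endfacet
 facet normal -0.352 0.299 -0.887
  outer loop
   vertex 2.4 3.4 2.0
   vertex 0.9 4.6 3.0
   vertex 5.1 4.5 1.3
  endloop
 endfacet
 facet normal -0.301 0.138 -0.944
  outer loop
   vertex 2.4 3.4 2.0
   vertex 5.1 4.5 1.3
   vertex 5.7 1.7 0.7
  endloop
 endfacet
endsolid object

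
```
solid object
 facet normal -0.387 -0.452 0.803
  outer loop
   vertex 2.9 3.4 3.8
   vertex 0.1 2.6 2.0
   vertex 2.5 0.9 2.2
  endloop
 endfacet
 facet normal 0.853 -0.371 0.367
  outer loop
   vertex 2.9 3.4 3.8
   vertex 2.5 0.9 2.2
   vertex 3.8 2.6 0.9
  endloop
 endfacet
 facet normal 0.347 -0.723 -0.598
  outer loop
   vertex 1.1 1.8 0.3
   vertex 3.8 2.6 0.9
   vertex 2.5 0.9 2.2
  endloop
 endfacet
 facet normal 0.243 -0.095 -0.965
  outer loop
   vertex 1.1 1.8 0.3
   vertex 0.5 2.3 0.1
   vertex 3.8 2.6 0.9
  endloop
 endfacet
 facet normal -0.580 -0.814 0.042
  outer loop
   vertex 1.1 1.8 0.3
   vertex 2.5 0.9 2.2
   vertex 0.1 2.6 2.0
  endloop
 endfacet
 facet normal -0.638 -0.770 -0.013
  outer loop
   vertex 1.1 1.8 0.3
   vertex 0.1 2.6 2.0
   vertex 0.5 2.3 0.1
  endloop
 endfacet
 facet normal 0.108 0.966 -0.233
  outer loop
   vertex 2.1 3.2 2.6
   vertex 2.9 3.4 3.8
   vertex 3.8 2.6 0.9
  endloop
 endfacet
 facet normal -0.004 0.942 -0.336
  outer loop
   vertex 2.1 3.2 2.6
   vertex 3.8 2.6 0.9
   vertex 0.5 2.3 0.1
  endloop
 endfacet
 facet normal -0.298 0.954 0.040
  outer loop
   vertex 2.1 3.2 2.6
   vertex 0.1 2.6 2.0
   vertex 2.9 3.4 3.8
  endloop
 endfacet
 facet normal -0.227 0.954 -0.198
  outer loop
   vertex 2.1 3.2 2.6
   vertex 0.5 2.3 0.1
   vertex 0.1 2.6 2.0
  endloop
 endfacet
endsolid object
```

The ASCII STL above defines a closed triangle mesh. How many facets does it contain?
10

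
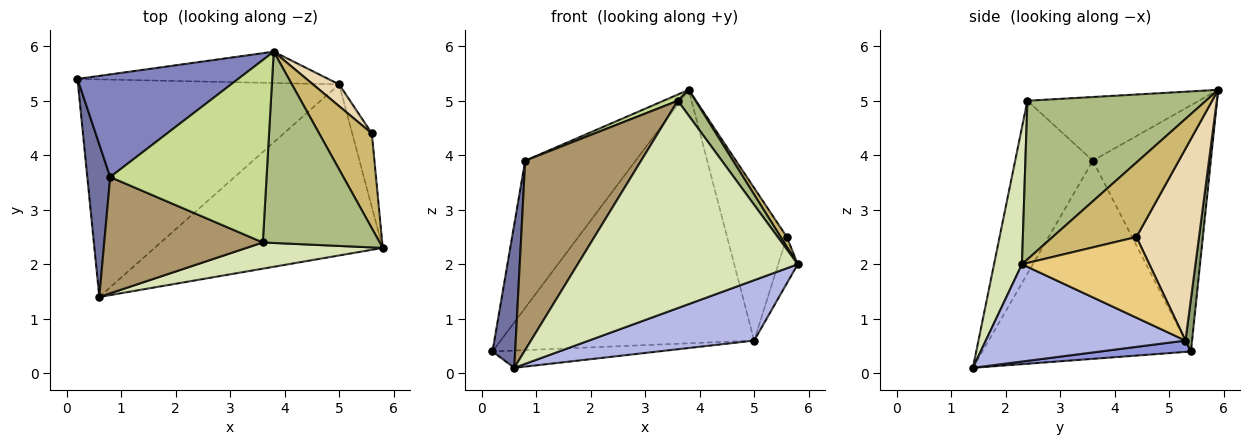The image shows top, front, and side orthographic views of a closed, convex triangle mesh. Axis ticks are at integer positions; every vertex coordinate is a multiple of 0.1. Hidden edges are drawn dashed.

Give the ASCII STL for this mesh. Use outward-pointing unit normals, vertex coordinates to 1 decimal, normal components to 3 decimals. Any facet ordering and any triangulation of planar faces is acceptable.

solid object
 facet normal -0.988 -0.107 0.114
  outer loop
   vertex 0.8 3.6 3.9
   vertex 0.2 5.4 0.4
   vertex 0.6 1.4 0.1
  endloop
 endfacet
 facet normal -0.659 0.617 0.430
  outer loop
   vertex 0.8 3.6 3.9
   vertex 3.8 5.9 5.2
   vertex 0.2 5.4 0.4
  endloop
 endfacet
 facet normal 0.043 0.079 -0.996
  outer loop
   vertex 5.0 5.3 0.6
   vertex 0.6 1.4 0.1
   vertex 0.2 5.4 0.4
  endloop
 endfacet
 facet normal 0.373 -0.309 -0.875
  outer loop
   vertex 5.0 5.3 0.6
   vertex 5.8 2.3 2.0
   vertex 0.6 1.4 0.1
  endloop
 endfacet
 facet normal 0.026 0.992 -0.123
  outer loop
   vertex 5.0 5.3 0.6
   vertex 0.2 5.4 0.4
   vertex 3.8 5.9 5.2
  endloop
 endfacet
 facet normal 0.803 -0.080 0.591
  outer loop
   vertex 3.6 2.4 5.0
   vertex 5.8 2.3 2.0
   vertex 3.8 5.9 5.2
  endloop
 endfacet
 facet normal -0.377 -0.031 0.926
  outer loop
   vertex 3.6 2.4 5.0
   vertex 3.8 5.9 5.2
   vertex 0.8 3.6 3.9
  endloop
 endfacet
 facet normal 0.125 -0.984 0.124
  outer loop
   vertex 3.6 2.4 5.0
   vertex 0.6 1.4 0.1
   vertex 5.8 2.3 2.0
  endloop
 endfacet
 facet normal -0.496 -0.740 0.455
  outer loop
   vertex 3.6 2.4 5.0
   vertex 0.8 3.6 3.9
   vertex 0.6 1.4 0.1
  endloop
 endfacet
 facet normal 0.815 -0.060 0.576
  outer loop
   vertex 5.6 4.4 2.5
   vertex 3.8 5.9 5.2
   vertex 5.8 2.3 2.0
  endloop
 endfacet
 facet normal 0.961 0.147 -0.234
  outer loop
   vertex 5.6 4.4 2.5
   vertex 5.8 2.3 2.0
   vertex 5.0 5.3 0.6
  endloop
 endfacet
 facet normal 0.720 0.687 0.098
  outer loop
   vertex 5.6 4.4 2.5
   vertex 5.0 5.3 0.6
   vertex 3.8 5.9 5.2
  endloop
 endfacet
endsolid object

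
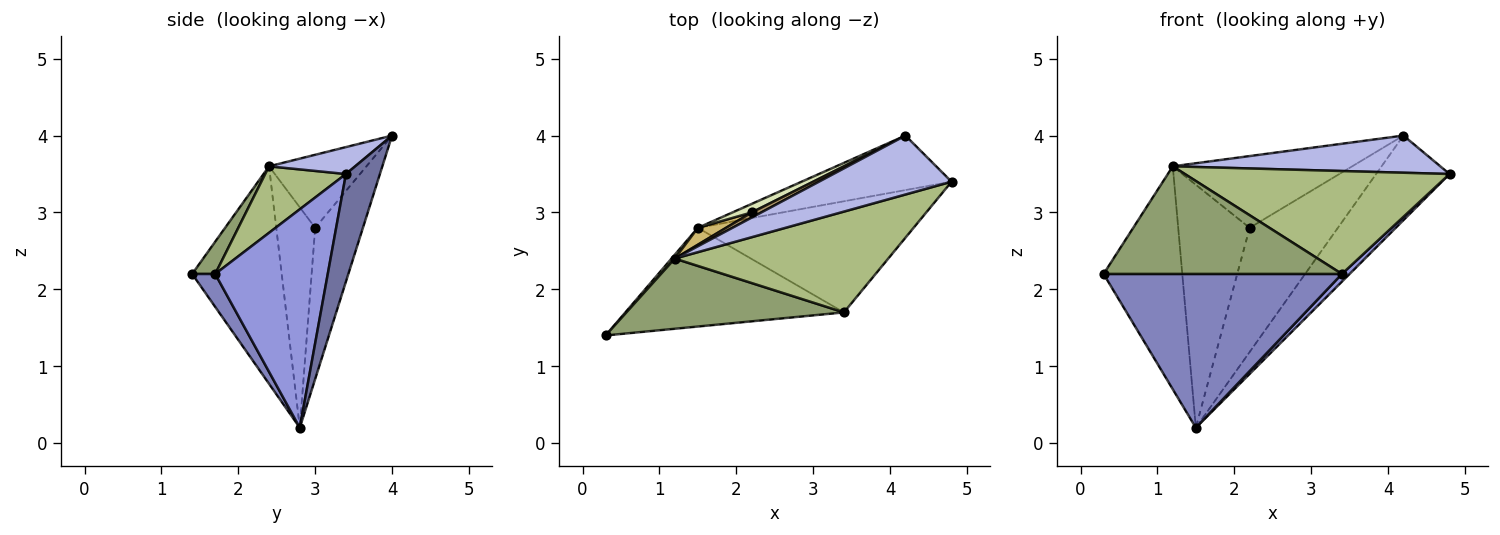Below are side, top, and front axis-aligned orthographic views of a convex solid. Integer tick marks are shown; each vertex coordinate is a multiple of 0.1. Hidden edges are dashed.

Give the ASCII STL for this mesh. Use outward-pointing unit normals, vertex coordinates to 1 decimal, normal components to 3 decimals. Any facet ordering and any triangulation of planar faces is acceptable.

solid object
 facet normal 0.363 0.783 -0.505
  outer loop
   vertex 1.5 2.8 0.2
   vertex 4.2 4.0 4.0
   vertex 4.8 3.4 3.5
  endloop
 endfacet
 facet normal 0.081 -0.839 -0.538
  outer loop
   vertex 3.4 1.7 2.2
   vertex 0.3 1.4 2.2
   vertex 1.5 2.8 0.2
  endloop
 endfacet
 facet normal 0.711 -0.049 -0.702
  outer loop
   vertex 3.4 1.7 2.2
   vertex 1.5 2.8 0.2
   vertex 4.8 3.4 3.5
  endloop
 endfacet
 facet normal 0.169 -0.526 0.834
  outer loop
   vertex 1.2 2.4 3.6
   vertex 4.8 3.4 3.5
   vertex 4.2 4.0 4.0
  endloop
 endfacet
 facet normal 0.081 -0.835 0.544
  outer loop
   vertex 1.2 2.4 3.6
   vertex 0.3 1.4 2.2
   vertex 3.4 1.7 2.2
  endloop
 endfacet
 facet normal 0.213 -0.698 0.684
  outer loop
   vertex 1.2 2.4 3.6
   vertex 3.4 1.7 2.2
   vertex 4.8 3.4 3.5
  endloop
 endfacet
 facet normal -0.751 0.660 0.011
  outer loop
   vertex 1.2 2.4 3.6
   vertex 1.5 2.8 0.2
   vertex 0.3 1.4 2.2
  endloop
 endfacet
 facet normal -0.475 0.878 0.060
  outer loop
   vertex 2.2 3.0 2.8
   vertex 4.2 4.0 4.0
   vertex 1.5 2.8 0.2
  endloop
 endfacet
 facet normal -0.476 0.877 0.063
  outer loop
   vertex 2.2 3.0 2.8
   vertex 1.2 2.4 3.6
   vertex 4.2 4.0 4.0
  endloop
 endfacet
 facet normal -0.477 0.877 0.061
  outer loop
   vertex 2.2 3.0 2.8
   vertex 1.5 2.8 0.2
   vertex 1.2 2.4 3.6
  endloop
 endfacet
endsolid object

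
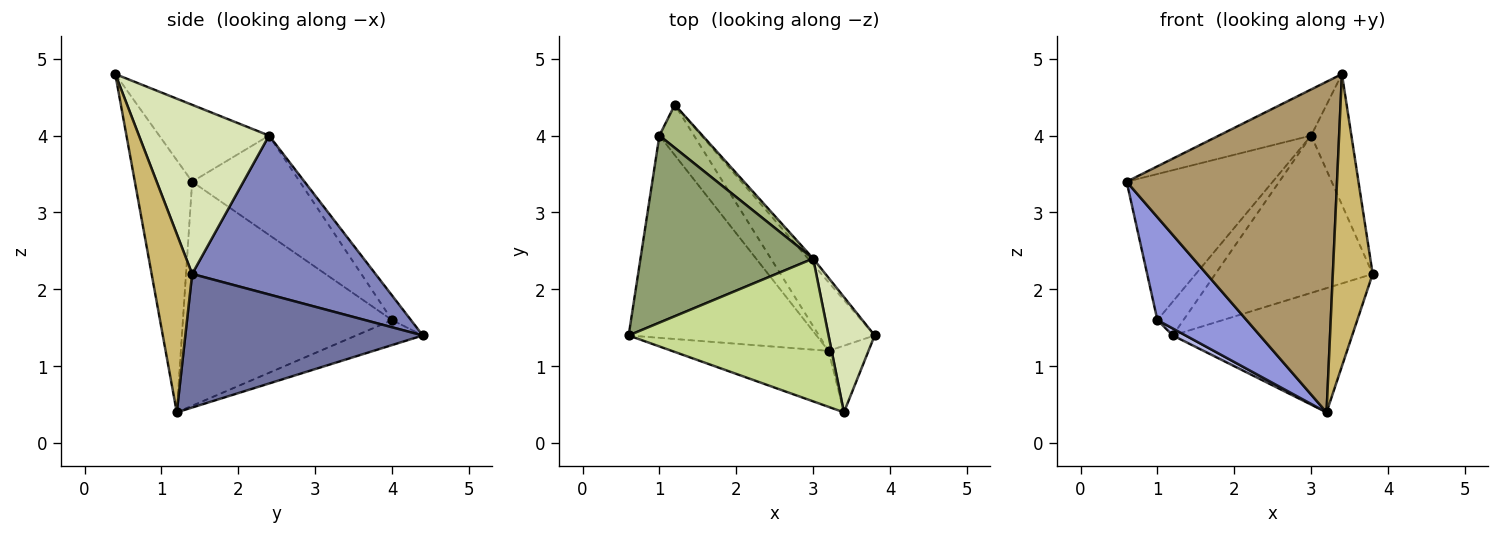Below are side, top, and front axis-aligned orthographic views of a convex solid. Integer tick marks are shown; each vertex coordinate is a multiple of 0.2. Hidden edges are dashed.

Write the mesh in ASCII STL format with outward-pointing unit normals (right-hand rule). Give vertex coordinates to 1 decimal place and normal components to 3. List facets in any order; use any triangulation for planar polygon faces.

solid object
 facet normal 0.757 0.572 -0.316
  outer loop
   vertex 3.2 1.2 0.4
   vertex 1.2 4.4 1.4
   vertex 3.8 1.4 2.2
  endloop
 endfacet
 facet normal 0.759 0.651 -0.024
  outer loop
   vertex 3.0 2.4 4.0
   vertex 3.8 1.4 2.2
   vertex 1.2 4.4 1.4
  endloop
 endfacet
 facet normal -0.728 -0.311 -0.611
  outer loop
   vertex 1.0 4.0 1.6
   vertex 3.2 1.2 0.4
   vertex 0.6 1.4 3.4
  endloop
 endfacet
 facet normal -0.582 -0.112 -0.806
  outer loop
   vertex 1.0 4.0 1.6
   vertex 1.2 4.4 1.4
   vertex 3.2 1.2 0.4
  endloop
 endfacet
 facet normal -0.413 0.560 0.718
  outer loop
   vertex 1.0 4.0 1.6
   vertex 0.6 1.4 3.4
   vertex 3.0 2.4 4.0
  endloop
 endfacet
 facet normal -0.410 0.564 0.717
  outer loop
   vertex 1.0 4.0 1.6
   vertex 3.0 2.4 4.0
   vertex 1.2 4.4 1.4
  endloop
 endfacet
 facet normal -0.344 0.289 0.894
  outer loop
   vertex 3.4 0.4 4.8
   vertex 3.0 2.4 4.0
   vertex 0.6 1.4 3.4
  endloop
 endfacet
 facet normal 0.925 0.286 0.252
  outer loop
   vertex 3.4 0.4 4.8
   vertex 3.8 1.4 2.2
   vertex 3.0 2.4 4.0
  endloop
 endfacet
 facet normal -0.259 -0.952 -0.161
  outer loop
   vertex 3.4 0.4 4.8
   vertex 0.6 1.4 3.4
   vertex 3.2 1.2 0.4
  endloop
 endfacet
 facet normal 0.704 -0.692 -0.158
  outer loop
   vertex 3.4 0.4 4.8
   vertex 3.2 1.2 0.4
   vertex 3.8 1.4 2.2
  endloop
 endfacet
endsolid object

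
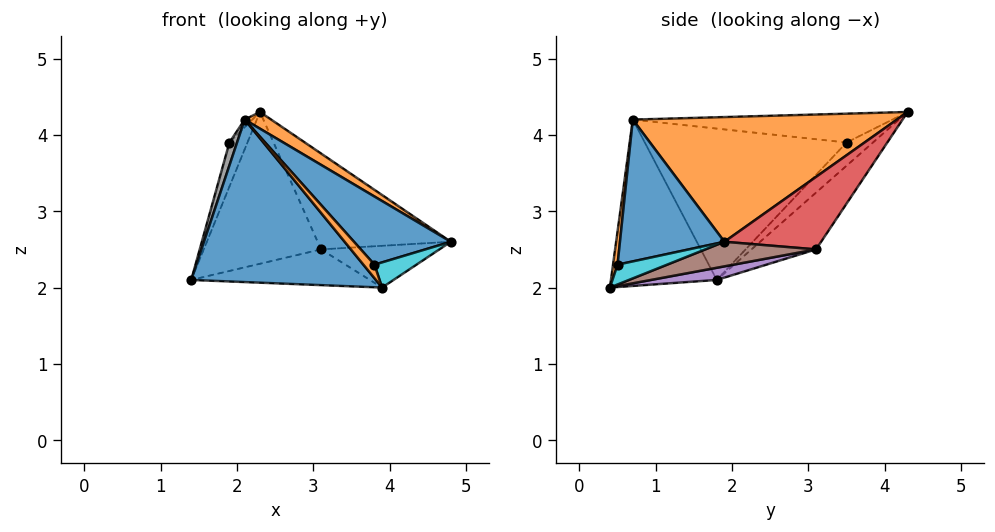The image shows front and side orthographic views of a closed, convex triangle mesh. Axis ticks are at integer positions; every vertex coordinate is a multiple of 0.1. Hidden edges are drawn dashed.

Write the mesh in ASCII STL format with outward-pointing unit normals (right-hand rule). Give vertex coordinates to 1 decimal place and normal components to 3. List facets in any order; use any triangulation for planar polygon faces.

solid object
 facet normal -0.478 -0.834 -0.277
  outer loop
   vertex 2.1 0.7 4.2
   vertex 1.4 1.8 2.1
   vertex 3.9 0.4 2.0
  endloop
 endfacet
 facet normal 0.526 -0.053 0.849
  outer loop
   vertex 2.1 0.7 4.2
   vertex 4.8 1.9 2.6
   vertex 2.3 4.3 4.3
  endloop
 endfacet
 facet normal -0.377 0.685 -0.624
  outer loop
   vertex 3.1 3.1 2.5
   vertex 1.4 1.8 2.1
   vertex 2.3 4.3 4.3
  endloop
 endfacet
 facet normal 0.566 0.780 -0.268
  outer loop
   vertex 3.1 3.1 2.5
   vertex 2.3 4.3 4.3
   vertex 4.8 1.9 2.6
  endloop
 endfacet
 facet normal 0.075 0.203 -0.976
  outer loop
   vertex 3.1 3.1 2.5
   vertex 3.9 0.4 2.0
   vertex 1.4 1.8 2.1
  endloop
 endfacet
 facet normal 0.226 0.242 -0.944
  outer loop
   vertex 3.1 3.1 2.5
   vertex 4.8 1.9 2.6
   vertex 3.9 0.4 2.0
  endloop
 endfacet
 facet normal -0.790 0.540 -0.291
  outer loop
   vertex 1.9 3.5 3.9
   vertex 2.3 4.3 4.3
   vertex 1.4 1.8 2.1
  endloop
 endfacet
 facet normal -0.954 -0.036 0.299
  outer loop
   vertex 1.9 3.5 3.9
   vertex 1.4 1.8 2.1
   vertex 2.1 0.7 4.2
  endloop
 endfacet
 facet normal -0.728 0.021 0.685
  outer loop
   vertex 1.9 3.5 3.9
   vertex 2.1 0.7 4.2
   vertex 2.3 4.3 4.3
  endloop
 endfacet
 facet normal 0.691 -0.585 0.425
  outer loop
   vertex 3.8 0.5 2.3
   vertex 3.9 0.4 2.0
   vertex 4.8 1.9 2.6
  endloop
 endfacet
 facet normal 0.593 -0.550 0.588
  outer loop
   vertex 3.8 0.5 2.3
   vertex 4.8 1.9 2.6
   vertex 2.1 0.7 4.2
  endloop
 endfacet
 facet normal 0.345 -0.850 0.398
  outer loop
   vertex 3.8 0.5 2.3
   vertex 2.1 0.7 4.2
   vertex 3.9 0.4 2.0
  endloop
 endfacet
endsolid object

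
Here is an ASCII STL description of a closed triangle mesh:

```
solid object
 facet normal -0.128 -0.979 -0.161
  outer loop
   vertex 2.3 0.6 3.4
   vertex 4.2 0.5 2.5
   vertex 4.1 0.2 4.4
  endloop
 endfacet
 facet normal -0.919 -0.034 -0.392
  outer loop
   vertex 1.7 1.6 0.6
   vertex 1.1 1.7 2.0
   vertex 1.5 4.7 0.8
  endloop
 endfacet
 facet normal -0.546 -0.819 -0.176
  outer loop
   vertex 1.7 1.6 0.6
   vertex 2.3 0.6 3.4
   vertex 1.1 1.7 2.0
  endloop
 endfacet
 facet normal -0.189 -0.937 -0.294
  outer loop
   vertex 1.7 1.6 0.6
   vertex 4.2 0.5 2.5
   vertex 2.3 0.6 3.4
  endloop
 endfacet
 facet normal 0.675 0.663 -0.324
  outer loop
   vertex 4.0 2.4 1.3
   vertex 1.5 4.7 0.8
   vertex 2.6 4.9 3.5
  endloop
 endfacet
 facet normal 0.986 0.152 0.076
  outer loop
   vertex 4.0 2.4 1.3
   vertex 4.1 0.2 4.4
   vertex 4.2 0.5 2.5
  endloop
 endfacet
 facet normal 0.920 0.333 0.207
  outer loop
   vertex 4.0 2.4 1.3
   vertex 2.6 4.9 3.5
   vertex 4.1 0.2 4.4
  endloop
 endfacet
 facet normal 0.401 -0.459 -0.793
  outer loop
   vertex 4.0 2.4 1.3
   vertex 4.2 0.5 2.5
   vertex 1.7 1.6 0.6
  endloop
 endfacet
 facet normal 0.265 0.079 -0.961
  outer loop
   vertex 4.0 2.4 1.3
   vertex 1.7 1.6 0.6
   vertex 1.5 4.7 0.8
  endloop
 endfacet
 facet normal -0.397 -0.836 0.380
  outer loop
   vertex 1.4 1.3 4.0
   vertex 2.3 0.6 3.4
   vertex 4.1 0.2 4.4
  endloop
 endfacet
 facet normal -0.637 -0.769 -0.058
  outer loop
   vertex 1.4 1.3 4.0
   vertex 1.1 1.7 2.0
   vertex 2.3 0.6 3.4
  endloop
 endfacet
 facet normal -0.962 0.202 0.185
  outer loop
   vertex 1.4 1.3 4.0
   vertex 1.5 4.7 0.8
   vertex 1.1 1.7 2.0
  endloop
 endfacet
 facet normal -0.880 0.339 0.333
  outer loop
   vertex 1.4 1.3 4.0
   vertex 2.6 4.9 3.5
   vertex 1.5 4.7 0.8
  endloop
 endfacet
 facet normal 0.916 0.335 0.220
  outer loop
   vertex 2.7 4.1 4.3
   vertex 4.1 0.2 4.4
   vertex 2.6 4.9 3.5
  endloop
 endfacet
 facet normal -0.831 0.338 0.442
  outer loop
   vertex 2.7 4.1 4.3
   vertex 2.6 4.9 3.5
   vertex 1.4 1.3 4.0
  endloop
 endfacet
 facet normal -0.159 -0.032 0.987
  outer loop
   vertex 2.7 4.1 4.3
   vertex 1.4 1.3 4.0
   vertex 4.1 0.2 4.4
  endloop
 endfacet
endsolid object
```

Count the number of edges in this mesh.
24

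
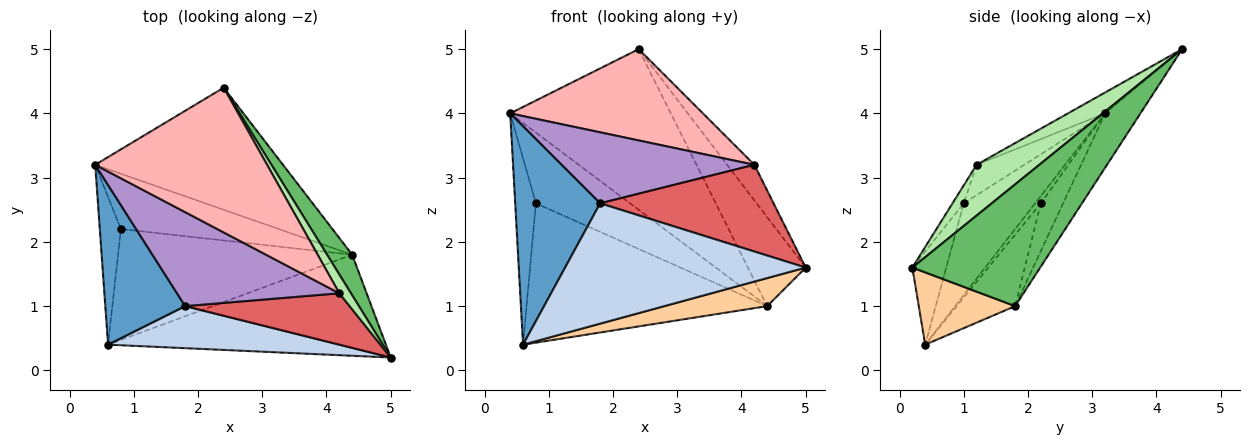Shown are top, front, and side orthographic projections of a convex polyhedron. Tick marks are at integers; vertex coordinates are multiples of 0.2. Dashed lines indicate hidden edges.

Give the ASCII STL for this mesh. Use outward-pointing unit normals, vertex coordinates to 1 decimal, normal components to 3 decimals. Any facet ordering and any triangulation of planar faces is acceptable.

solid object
 facet normal -0.561 -0.668 0.488
  outer loop
   vertex 1.8 1.0 2.6
   vertex 0.4 3.2 4.0
   vertex 0.6 0.4 0.4
  endloop
 endfacet
 facet normal -0.132 -0.936 0.327
  outer loop
   vertex 1.8 1.0 2.6
   vertex 0.6 0.4 0.4
   vertex 5.0 0.2 1.6
  endloop
 endfacet
 facet normal -0.173 0.784 -0.596
  outer loop
   vertex 4.4 1.8 1.0
   vertex 0.4 3.2 4.0
   vertex 2.4 4.4 5.0
  endloop
 endfacet
 facet normal 0.243 -0.259 -0.935
  outer loop
   vertex 4.4 1.8 1.0
   vertex 5.0 0.2 1.6
   vertex 0.6 0.4 0.4
  endloop
 endfacet
 facet normal 0.896 0.405 0.185
  outer loop
   vertex 4.4 1.8 1.0
   vertex 2.4 4.4 5.0
   vertex 5.0 0.2 1.6
  endloop
 endfacet
 facet normal 0.898 0.389 0.206
  outer loop
   vertex 4.2 1.2 3.2
   vertex 5.0 0.2 1.6
   vertex 2.4 4.4 5.0
  endloop
 endfacet
 facet normal -0.056 -0.859 0.509
  outer loop
   vertex 4.2 1.2 3.2
   vertex 1.8 1.0 2.6
   vertex 5.0 0.2 1.6
  endloop
 endfacet
 facet normal -0.102 -0.531 0.841
  outer loop
   vertex 4.2 1.2 3.2
   vertex 2.4 4.4 5.0
   vertex 0.4 3.2 4.0
  endloop
 endfacet
 facet normal -0.148 -0.596 0.789
  outer loop
   vertex 4.2 1.2 3.2
   vertex 0.4 3.2 4.0
   vertex 1.8 1.0 2.6
  endloop
 endfacet
 facet normal -0.211 0.766 -0.607
  outer loop
   vertex 0.8 2.2 2.6
   vertex 0.6 0.4 0.4
   vertex 0.4 3.2 4.0
  endloop
 endfacet
 facet normal -0.183 0.774 -0.606
  outer loop
   vertex 0.8 2.2 2.6
   vertex 0.4 3.2 4.0
   vertex 4.4 1.8 1.0
  endloop
 endfacet
 facet normal -0.187 0.769 -0.612
  outer loop
   vertex 0.8 2.2 2.6
   vertex 4.4 1.8 1.0
   vertex 0.6 0.4 0.4
  endloop
 endfacet
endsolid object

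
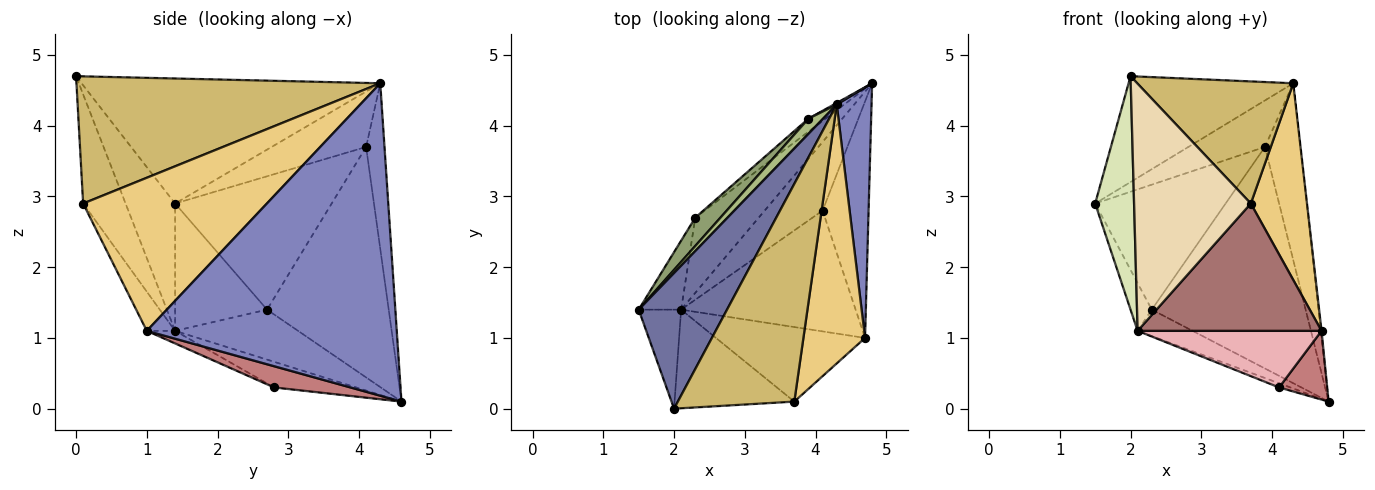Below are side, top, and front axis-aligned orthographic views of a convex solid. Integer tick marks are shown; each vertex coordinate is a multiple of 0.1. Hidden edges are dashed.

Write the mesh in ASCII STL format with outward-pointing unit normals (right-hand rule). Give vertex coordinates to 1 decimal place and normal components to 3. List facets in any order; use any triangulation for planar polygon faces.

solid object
 facet normal -0.745 0.411 0.526
  outer loop
   vertex 4.3 4.3 4.6
   vertex 1.5 1.4 2.9
   vertex 2.0 0.0 4.7
  endloop
 endfacet
 facet normal 0.994 0.003 0.111
  outer loop
   vertex 4.7 1.0 1.1
   vertex 4.8 4.6 0.1
   vertex 4.3 4.3 4.6
  endloop
 endfacet
 facet normal -0.620 0.784 -0.046
  outer loop
   vertex 3.9 4.1 3.7
   vertex 4.8 4.6 0.1
   vertex 2.3 2.7 1.4
  endloop
 endfacet
 facet normal -0.461 0.887 0.008
  outer loop
   vertex 3.9 4.1 3.7
   vertex 4.3 4.3 4.6
   vertex 4.8 4.6 0.1
  endloop
 endfacet
 facet normal -0.760 0.633 0.143
  outer loop
   vertex 3.9 4.1 3.7
   vertex 2.3 2.7 1.4
   vertex 1.5 1.4 2.9
  endloop
 endfacet
 facet normal -0.761 0.617 0.201
  outer loop
   vertex 3.9 4.1 3.7
   vertex 1.5 1.4 2.9
   vertex 4.3 4.3 4.6
  endloop
 endfacet
 facet normal -0.927 0.214 -0.309
  outer loop
   vertex 2.1 1.4 1.1
   vertex 1.5 1.4 2.9
   vertex 2.3 2.7 1.4
  endloop
 endfacet
 facet normal -0.761 -0.598 -0.254
  outer loop
   vertex 2.1 1.4 1.1
   vertex 2.0 0.0 4.7
   vertex 1.5 1.4 2.9
  endloop
 endfacet
 facet normal -0.596 0.266 -0.757
  outer loop
   vertex 2.1 1.4 1.1
   vertex 2.3 2.7 1.4
   vertex 4.8 4.6 0.1
  endloop
 endfacet
 facet normal 0.690 -0.354 0.632
  outer loop
   vertex 3.7 0.1 2.9
   vertex 4.3 4.3 4.6
   vertex 2.0 0.0 4.7
  endloop
 endfacet
 facet normal 0.892 -0.273 0.359
  outer loop
   vertex 3.7 0.1 2.9
   vertex 4.7 1.0 1.1
   vertex 4.3 4.3 4.6
  endloop
 endfacet
 facet normal -0.320 -0.880 -0.351
  outer loop
   vertex 3.7 0.1 2.9
   vertex 2.0 0.0 4.7
   vertex 2.1 1.4 1.1
  endloop
 endfacet
 facet normal -0.132 -0.855 -0.501
  outer loop
   vertex 3.7 0.1 2.9
   vertex 2.1 1.4 1.1
   vertex 4.7 1.0 1.1
  endloop
 endfacet
 facet normal 0.405 -0.255 -0.878
  outer loop
   vertex 4.1 2.8 0.3
   vertex 4.8 4.6 0.1
   vertex 4.7 1.0 1.1
  endloop
 endfacet
 facet normal -0.404 0.056 -0.913
  outer loop
   vertex 4.1 2.8 0.3
   vertex 2.1 1.4 1.1
   vertex 4.8 4.6 0.1
  endloop
 endfacet
 facet normal -0.065 -0.423 -0.904
  outer loop
   vertex 4.1 2.8 0.3
   vertex 4.7 1.0 1.1
   vertex 2.1 1.4 1.1
  endloop
 endfacet
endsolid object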